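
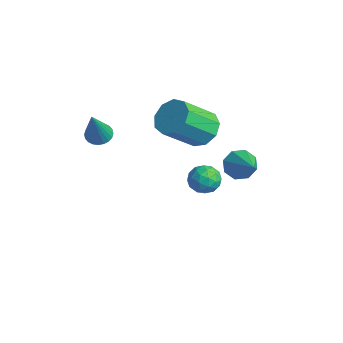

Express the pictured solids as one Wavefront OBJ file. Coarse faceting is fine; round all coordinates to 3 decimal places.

v -1.749 1.266 -0.121
v -0.765 1.404 -0.004
v -0.708 -0.189 1.379
v -1.691 -0.326 1.261
v -1.11 1.784 0.448
v -1.053 0.191 1.831
v -1.754 1.922 0.634
v -1.697 0.329 2.017
v -2.395 1.753 0.466
v -2.338 0.16 1.849
v -2.734 1.356 0.023
v -2.677 -0.236 1.406
v -2.612 0.918 -0.487
v -2.554 -0.675 0.896
v -2.085 0.642 -0.826
v -2.028 -0.951 0.556
v -1.402 0.659 -0.836
v -1.344 -0.934 0.547
v -0.88 0.959 -0.511
v -0.823 -0.633 0.872
v 0.73 1.741 -1.086
v 1.158 1.913 -1.753
v 2.37 1.439 -0.114
v 1.045 2.415 -1.407
v 0.748 2.522 -0.873
v 0.441 2.172 -0.465
v 0.303 1.569 -0.42
v 0.416 1.067 -0.766
v 0.713 0.96 -1.3
v 1.02 1.31 -1.708
v -2.434 -3.459 0.74
v -1.942 -3.071 0.666
v -1.566 -4.201 2.62
v -2.097 -2.929 0.794
v -2.303 -2.867 0.913
v -2.529 -2.896 1.006
v -2.74 -3.01 1.058
v -2.905 -3.192 1.062
v -2.998 -3.416 1.017
v -3.005 -3.645 0.929
v -2.925 -3.846 0.813
v -2.77 -3.989 0.686
v -2.564 -4.05 0.566
v -2.338 -4.022 0.474
v -2.127 -3.908 0.421
v -1.962 -3.725 0.417
v -1.869 -3.502 0.462
v -1.862 -3.273 0.55
v -2.34 1.979 -4.452
v -1.854 2.341 -3.884
v -2.266 0.819 -3.776
v -1.78 1.181 -3.208
v -2.581 1.394 -3.266
v -2.626 2.111 -3.683
v -1.494 1.049 -3.977
v -1.539 1.766 -4.394
v -1.331 1.766 -3.59
v -2.003 1.979 -3.151
v -2.117 1.181 -4.509
v -2.789 1.394 -4.07
v -2.103 2.262 -4.227
v -2.017 0.898 -3.433
v -2.487 1.024 -3.467
v -2.202 1.236 -3.133
v -2.558 2.126 -4.109
v -2.272 2.339 -3.775
v -2.699 1.783 -3.412
v -1.848 0.821 -3.885
v -1.562 1.034 -3.551
v -1.918 1.924 -4.527
v -1.633 2.136 -4.193
v -1.421 1.377 -4.248
v -1.51 2.137 -3.721
v -1.467 1.455 -3.324
v -1.298 1.378 -3.775
v -1.325 1.799 -4.021
v -1.905 2.262 -3.462
v -1.862 1.58 -3.065
v -2.332 1.705 -3.099
v -2.359 2.127 -3.345
v -1.598 1.924 -3.29
v -2.258 1.58 -4.595
v -2.215 0.898 -4.198
v -1.761 1.033 -4.315
v -1.788 1.455 -4.561
v -2.653 1.705 -4.336
v -2.61 1.023 -3.939
v -2.795 1.361 -3.639
v -2.822 1.782 -3.885
v -2.522 1.236 -4.37
f 2 1 5
f 2 5 3
f 3 5 6
f 3 6 4
f 5 1 7
f 5 7 6
f 6 7 8
f 6 8 4
f 7 1 9
f 7 9 8
f 8 9 10
f 8 10 4
f 9 1 11
f 9 11 10
f 10 11 12
f 10 12 4
f 11 1 13
f 11 13 12
f 12 13 14
f 12 14 4
f 13 1 15
f 13 15 14
f 14 15 16
f 14 16 4
f 15 1 17
f 15 17 16
f 16 17 18
f 16 18 4
f 17 1 19
f 17 19 18
f 18 19 20
f 18 20 4
f 19 1 2
f 19 2 20
f 20 2 3
f 20 3 4
f 22 21 24
f 22 24 23
f 24 21 25
f 24 25 23
f 25 21 26
f 25 26 23
f 26 21 27
f 26 27 23
f 27 21 28
f 27 28 23
f 28 21 29
f 28 29 23
f 29 21 30
f 29 30 23
f 30 21 22
f 30 22 23
f 32 31 34
f 32 34 33
f 34 31 35
f 34 35 33
f 35 31 36
f 35 36 33
f 36 31 37
f 36 37 33
f 37 31 38
f 37 38 33
f 38 31 39
f 38 39 33
f 39 31 40
f 39 40 33
f 40 31 41
f 40 41 33
f 41 31 42
f 41 42 33
f 42 31 43
f 42 43 33
f 43 31 44
f 43 44 33
f 44 31 45
f 44 45 33
f 45 31 46
f 45 46 33
f 46 31 47
f 46 47 33
f 47 31 48
f 47 48 33
f 48 31 32
f 48 32 33
f 49 86 65
f 86 60 89
f 65 89 54
f 86 89 65
f 49 65 61
f 65 54 66
f 61 66 50
f 65 66 61
f 49 61 70
f 61 50 71
f 70 71 56
f 61 71 70
f 49 70 82
f 70 56 85
f 82 85 59
f 70 85 82
f 49 82 86
f 82 59 90
f 86 90 60
f 82 90 86
f 50 66 77
f 66 54 80
f 77 80 58
f 66 80 77
f 54 89 67
f 89 60 88
f 67 88 53
f 89 88 67
f 60 90 87
f 90 59 83
f 87 83 51
f 90 83 87
f 59 85 84
f 85 56 72
f 84 72 55
f 85 72 84
f 56 71 76
f 71 50 73
f 76 73 57
f 71 73 76
f 52 78 64
f 78 58 79
f 64 79 53
f 78 79 64
f 52 64 62
f 64 53 63
f 62 63 51
f 64 63 62
f 52 62 69
f 62 51 68
f 69 68 55
f 62 68 69
f 52 69 74
f 69 55 75
f 74 75 57
f 69 75 74
f 52 74 78
f 74 57 81
f 78 81 58
f 74 81 78
f 53 79 67
f 79 58 80
f 67 80 54
f 79 80 67
f 51 63 87
f 63 53 88
f 87 88 60
f 63 88 87
f 55 68 84
f 68 51 83
f 84 83 59
f 68 83 84
f 57 75 76
f 75 55 72
f 76 72 56
f 75 72 76
f 58 81 77
f 81 57 73
f 77 73 50
f 81 73 77



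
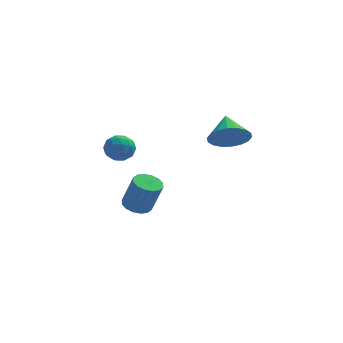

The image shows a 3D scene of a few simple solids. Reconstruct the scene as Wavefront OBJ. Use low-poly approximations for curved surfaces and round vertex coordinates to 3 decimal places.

v 1.451 0.106 3.208
v 2.385 -0.015 3.543
v 1.349 1.334 3.932
v 2.444 0.213 3.165
v 2.306 0.419 2.796
v 1.999 0.564 2.508
v 1.583 0.617 2.359
v 1.141 0.569 2.378
v 0.761 0.43 2.561
v 0.517 0.226 2.872
v 0.458 -0.002 3.25
v 0.595 -0.208 3.62
v 0.903 -0.352 3.907
v 1.319 -0.406 4.057
v 1.761 -0.358 4.038
v 2.141 -0.218 3.855
v -2.59 3.883 -3.278
v -1.901 3.721 -3.527
v -1.361 3.474 -1.87
v -2.05 3.637 -1.622
v -1.9 4.105 -3.47
v -1.36 3.858 -1.814
v -2.083 4.43 -3.362
v -1.543 4.183 -1.706
v -2.402 4.608 -3.232
v -1.862 4.361 -1.575
v -2.771 4.592 -3.114
v -2.231 4.345 -1.457
v -3.092 4.387 -3.04
v -2.552 4.14 -1.383
v -3.279 4.046 -3.03
v -2.739 3.799 -1.373
v -3.28 3.662 -3.086
v -2.74 3.415 -1.43
v -3.097 3.337 -3.194
v -2.557 3.09 -1.538
v -2.778 3.159 -3.325
v -2.238 2.912 -1.668
v -2.409 3.175 -3.443
v -1.869 2.928 -1.786
v -2.088 3.38 -3.517
v -1.548 3.133 -1.86
v -3.253 1.682 1.908
v -2.684 1.286 2.238
v -4.016 0.714 2.062
v -3.447 0.318 2.392
v -3.754 0.922 2.753
v -3.283 1.52 2.658
v -3.417 0.48 1.642
v -2.946 1.078 1.547
v -2.786 0.543 2.074
v -2.994 0.817 2.76
v -3.706 1.183 1.54
v -3.914 1.457 2.226
v -2.901 1.569 2.059
v -3.799 0.431 2.241
v -3.979 0.786 2.453
v -3.645 0.554 2.647
v -3.253 1.707 2.306
v -2.919 1.474 2.5
v -3.548 1.26 2.803
v -3.781 0.526 1.8
v -3.447 0.293 1.994
v -3.055 1.446 1.653
v -2.721 1.214 1.847
v -3.152 0.74 1.497
v -2.627 0.899 2.157
v -3.076 0.331 2.248
v -3.058 0.426 1.807
v -2.781 0.777 1.751
v -2.749 1.06 2.561
v -3.198 0.492 2.651
v -3.378 0.847 2.863
v -3.101 1.198 2.807
v -2.809 0.624 2.464
v -3.502 1.508 1.649
v -3.951 0.94 1.739
v -3.599 0.802 1.493
v -3.322 1.153 1.437
v -3.624 1.669 2.052
v -4.073 1.101 2.143
v -3.919 1.223 2.549
v -3.642 1.574 2.493
v -3.891 1.376 1.836
f 2 1 4
f 2 4 3
f 4 1 5
f 4 5 3
f 5 1 6
f 5 6 3
f 6 1 7
f 6 7 3
f 7 1 8
f 7 8 3
f 8 1 9
f 8 9 3
f 9 1 10
f 9 10 3
f 10 1 11
f 10 11 3
f 11 1 12
f 11 12 3
f 12 1 13
f 12 13 3
f 13 1 14
f 13 14 3
f 14 1 15
f 14 15 3
f 15 1 16
f 15 16 3
f 16 1 2
f 16 2 3
f 18 17 21
f 18 21 19
f 19 21 22
f 19 22 20
f 21 17 23
f 21 23 22
f 22 23 24
f 22 24 20
f 23 17 25
f 23 25 24
f 24 25 26
f 24 26 20
f 25 17 27
f 25 27 26
f 26 27 28
f 26 28 20
f 27 17 29
f 27 29 28
f 28 29 30
f 28 30 20
f 29 17 31
f 29 31 30
f 30 31 32
f 30 32 20
f 31 17 33
f 31 33 32
f 32 33 34
f 32 34 20
f 33 17 35
f 33 35 34
f 34 35 36
f 34 36 20
f 35 17 37
f 35 37 36
f 36 37 38
f 36 38 20
f 37 17 39
f 37 39 38
f 38 39 40
f 38 40 20
f 39 17 41
f 39 41 40
f 40 41 42
f 40 42 20
f 41 17 18
f 41 18 42
f 42 18 19
f 42 19 20
f 43 80 59
f 80 54 83
f 59 83 48
f 80 83 59
f 43 59 55
f 59 48 60
f 55 60 44
f 59 60 55
f 43 55 64
f 55 44 65
f 64 65 50
f 55 65 64
f 43 64 76
f 64 50 79
f 76 79 53
f 64 79 76
f 43 76 80
f 76 53 84
f 80 84 54
f 76 84 80
f 44 60 71
f 60 48 74
f 71 74 52
f 60 74 71
f 48 83 61
f 83 54 82
f 61 82 47
f 83 82 61
f 54 84 81
f 84 53 77
f 81 77 45
f 84 77 81
f 53 79 78
f 79 50 66
f 78 66 49
f 79 66 78
f 50 65 70
f 65 44 67
f 70 67 51
f 65 67 70
f 46 72 58
f 72 52 73
f 58 73 47
f 72 73 58
f 46 58 56
f 58 47 57
f 56 57 45
f 58 57 56
f 46 56 63
f 56 45 62
f 63 62 49
f 56 62 63
f 46 63 68
f 63 49 69
f 68 69 51
f 63 69 68
f 46 68 72
f 68 51 75
f 72 75 52
f 68 75 72
f 47 73 61
f 73 52 74
f 61 74 48
f 73 74 61
f 45 57 81
f 57 47 82
f 81 82 54
f 57 82 81
f 49 62 78
f 62 45 77
f 78 77 53
f 62 77 78
f 51 69 70
f 69 49 66
f 70 66 50
f 69 66 70
f 52 75 71
f 75 51 67
f 71 67 44
f 75 67 71



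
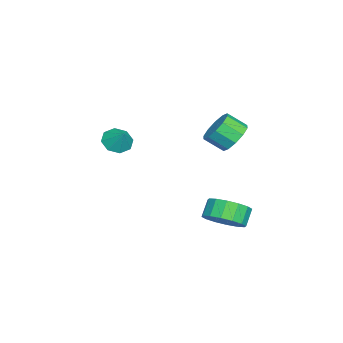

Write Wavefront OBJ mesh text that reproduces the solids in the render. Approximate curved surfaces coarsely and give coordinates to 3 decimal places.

v -1.949 -3.613 0.064
v -1.284 -3.864 -0.232
v -1.431 -3.147 0.836
v -1.441 -3.337 -0.444
v -1.895 -2.971 -0.359
v -2.381 -2.982 -0.026
v -2.615 -3.362 0.36
v -2.458 -3.888 0.572
v -2.004 -4.254 0.487
v -1.517 -4.244 0.154
v -1.491 1.493 -4.217
v -0.832 1.016 -3.552
v -1.511 1.129 -2.799
v -2.169 1.607 -3.463
v -0.708 1.544 -3.519
v -1.386 1.657 -2.766
v -0.793 2.059 -3.673
v -1.471 2.172 -2.92
v -1.065 2.422 -3.973
v -1.743 2.535 -3.219
v -1.451 2.536 -4.337
v -2.129 2.649 -3.584
v -1.848 2.371 -4.67
v -2.526 2.484 -3.916
v -2.149 1.971 -4.881
v -2.828 2.084 -4.128
v -2.274 1.443 -4.914
v -2.952 1.556 -4.161
v -2.189 0.928 -4.76
v -2.867 1.041 -4.007
v -1.917 0.565 -4.461
v -2.595 0.678 -3.707
v -1.531 0.451 -4.096
v -2.209 0.564 -3.343
v -1.134 0.616 -3.764
v -1.812 0.729 -3.01
v -1.496 1.975 1.253
v -0.657 1.856 0.98
v -0.565 0.966 1.655
v -1.404 1.085 1.927
v -0.648 2.189 1.418
v -0.556 1.299 2.093
v -0.963 2.44 1.793
v -0.871 1.55 2.467
v -1.482 2.513 1.961
v -1.389 1.624 2.636
v -2.006 2.381 1.859
v -1.913 1.492 2.533
v -2.335 2.094 1.525
v -2.243 1.204 2.2
v -2.344 1.761 1.087
v -2.252 0.871 1.762
v -2.029 1.51 0.713
v -1.937 0.62 1.387
v -1.511 1.436 0.544
v -1.418 0.547 1.219
v -0.987 1.568 0.647
v -0.894 0.679 1.321
f 2 1 4
f 2 4 3
f 4 1 5
f 4 5 3
f 5 1 6
f 5 6 3
f 6 1 7
f 6 7 3
f 7 1 8
f 7 8 3
f 8 1 9
f 8 9 3
f 9 1 10
f 9 10 3
f 10 1 2
f 10 2 3
f 12 11 15
f 12 15 13
f 13 15 16
f 13 16 14
f 15 11 17
f 15 17 16
f 16 17 18
f 16 18 14
f 17 11 19
f 17 19 18
f 18 19 20
f 18 20 14
f 19 11 21
f 19 21 20
f 20 21 22
f 20 22 14
f 21 11 23
f 21 23 22
f 22 23 24
f 22 24 14
f 23 11 25
f 23 25 24
f 24 25 26
f 24 26 14
f 25 11 27
f 25 27 26
f 26 27 28
f 26 28 14
f 27 11 29
f 27 29 28
f 28 29 30
f 28 30 14
f 29 11 31
f 29 31 30
f 30 31 32
f 30 32 14
f 31 11 33
f 31 33 32
f 32 33 34
f 32 34 14
f 33 11 35
f 33 35 34
f 34 35 36
f 34 36 14
f 35 11 12
f 35 12 36
f 36 12 13
f 36 13 14
f 38 37 41
f 38 41 39
f 39 41 42
f 39 42 40
f 41 37 43
f 41 43 42
f 42 43 44
f 42 44 40
f 43 37 45
f 43 45 44
f 44 45 46
f 44 46 40
f 45 37 47
f 45 47 46
f 46 47 48
f 46 48 40
f 47 37 49
f 47 49 48
f 48 49 50
f 48 50 40
f 49 37 51
f 49 51 50
f 50 51 52
f 50 52 40
f 51 37 53
f 51 53 52
f 52 53 54
f 52 54 40
f 53 37 55
f 53 55 54
f 54 55 56
f 54 56 40
f 55 37 57
f 55 57 56
f 56 57 58
f 56 58 40
f 57 37 38
f 57 38 58
f 58 38 39
f 58 39 40



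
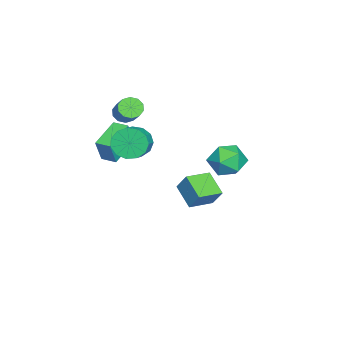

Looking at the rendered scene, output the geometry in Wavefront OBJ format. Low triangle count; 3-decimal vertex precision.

v 1.761 -2.235 2.562
v 2.155 -1.715 1.713
v 3.273 -1.686 2.249
v 2.879 -2.205 3.098
v 1.96 -1.292 2.096
v 3.078 -1.263 2.632
v 1.702 -1.168 2.627
v 2.82 -1.139 3.163
v 1.463 -1.383 3.137
v 2.581 -1.354 3.673
v 1.319 -1.868 3.464
v 2.436 -1.839 4.001
v 1.315 -2.469 3.505
v 2.432 -2.44 4.042
v 1.452 -2.996 3.247
v 2.57 -2.967 3.783
v 1.688 -3.281 2.771
v 2.806 -3.252 3.307
v 1.947 -3.234 2.229
v 3.065 -3.205 2.765
v 2.147 -2.87 1.792
v 3.265 -2.84 2.328
v 2.225 -2.303 1.6
v 3.342 -2.274 2.136
v 2.731 3.676 3.725
v 3.856 4.053 3.793
v 3.164 2.667 2.147
v 4.289 3.044 2.215
v 3.865 2.289 3.029
v 3.597 2.913 4.004
v 3.423 3.807 1.936
v 3.155 4.431 2.911
v 4.283 4.134 2.687
v 4.557 3.195 3.362
v 2.463 3.525 2.578
v 2.737 2.586 3.253
v -2.971 0.363 -3.242
v -2.608 1.016 -2.082
v -1.887 1.376 -4.151
v -1.524 2.028 -2.991
v -1.756 -0.728 -3.009
v -1.393 -0.076 -1.849
v -0.672 0.284 -3.918
v -0.309 0.937 -2.758
v -3.449 -4.227 1.752
v -2.987 -4.058 1.159
v -1.71 -3.345 2.355
v -2.171 -3.513 2.948
v -3.27 -3.683 1.237
v -1.992 -2.97 2.433
v -3.62 -3.516 1.511
v -2.343 -2.802 2.708
v -3.905 -3.62 1.878
v -2.628 -2.906 3.074
v -4.016 -3.956 2.196
v -2.739 -3.242 3.393
v -3.91 -4.395 2.345
v -2.633 -3.682 3.541
v -3.628 -4.77 2.267
v -2.35 -4.057 3.463
v -3.277 -4.938 1.992
v -2 -4.224 3.189
v -2.992 -4.834 1.626
v -1.715 -4.12 2.822
v -2.881 -4.498 1.307
v -1.604 -3.784 2.504
v -0.735 -3.808 1.208
v -0.211 -3.99 2.762
v -0.468 -2.886 1.226
v 0.056 -3.068 2.78
v 1.124 -4.332 0.52
v 1.648 -4.514 2.074
v 1.391 -3.41 0.538
v 1.915 -3.592 2.092
f 2 1 5
f 2 5 3
f 3 5 6
f 3 6 4
f 5 1 7
f 5 7 6
f 6 7 8
f 6 8 4
f 7 1 9
f 7 9 8
f 8 9 10
f 8 10 4
f 9 1 11
f 9 11 10
f 10 11 12
f 10 12 4
f 11 1 13
f 11 13 12
f 12 13 14
f 12 14 4
f 13 1 15
f 13 15 14
f 14 15 16
f 14 16 4
f 15 1 17
f 15 17 16
f 16 17 18
f 16 18 4
f 17 1 19
f 17 19 18
f 18 19 20
f 18 20 4
f 19 1 21
f 19 21 20
f 20 21 22
f 20 22 4
f 21 1 23
f 21 23 22
f 22 23 24
f 22 24 4
f 23 1 2
f 23 2 24
f 24 2 3
f 24 3 4
f 25 36 30
f 25 30 26
f 25 26 32
f 25 32 35
f 25 35 36
f 26 30 34
f 30 36 29
f 36 35 27
f 35 32 31
f 32 26 33
f 28 34 29
f 28 29 27
f 28 27 31
f 28 31 33
f 28 33 34
f 29 34 30
f 27 29 36
f 31 27 35
f 33 31 32
f 34 33 26
f 38 40 37
f 41 38 37
f 37 40 39
f 39 41 37
f 38 44 40
f 42 38 41
f 42 44 38
f 40 44 39
f 43 41 39
f 39 44 43
f 43 42 41
f 44 42 43
f 46 45 49
f 46 49 47
f 47 49 50
f 47 50 48
f 49 45 51
f 49 51 50
f 50 51 52
f 50 52 48
f 51 45 53
f 51 53 52
f 52 53 54
f 52 54 48
f 53 45 55
f 53 55 54
f 54 55 56
f 54 56 48
f 55 45 57
f 55 57 56
f 56 57 58
f 56 58 48
f 57 45 59
f 57 59 58
f 58 59 60
f 58 60 48
f 59 45 61
f 59 61 60
f 60 61 62
f 60 62 48
f 61 45 63
f 61 63 62
f 62 63 64
f 62 64 48
f 63 45 65
f 63 65 64
f 64 65 66
f 64 66 48
f 65 45 46
f 65 46 66
f 66 46 47
f 66 47 48
f 68 70 67
f 71 68 67
f 67 70 69
f 69 71 67
f 68 74 70
f 72 68 71
f 72 74 68
f 70 74 69
f 73 71 69
f 69 74 73
f 73 72 71
f 74 72 73



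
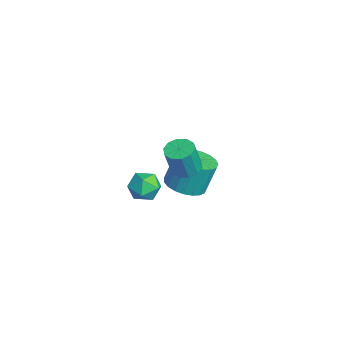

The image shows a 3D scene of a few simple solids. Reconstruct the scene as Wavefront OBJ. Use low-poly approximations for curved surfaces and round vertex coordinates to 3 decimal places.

v 0.512 0.771 -0.103
v 1.091 1.218 -0.298
v 1.289 -0.158 0.078
v 1.868 0.289 -0.117
v 1.497 0.412 0.531
v 1.016 0.986 0.419
v 1.364 0.074 -0.639
v 0.883 0.648 -0.751
v 1.617 0.787 -0.629
v 1.7 0.996 0.093
v 0.68 0.064 -0.313
v 0.763 0.273 0.409
v -2.511 2.948 -3.269
v -1.706 3.399 -3.386
v -1.785 3.923 -1.908
v -2.589 3.472 -1.791
v -1.964 3.666 -3.494
v -2.043 4.19 -2.016
v -2.317 3.809 -3.564
v -2.396 4.332 -2.086
v -2.703 3.803 -3.582
v -2.782 4.326 -2.104
v -3.056 3.649 -3.546
v -3.135 4.172 -2.068
v -3.315 3.374 -3.463
v -3.393 3.897 -1.985
v -3.434 3.025 -3.346
v -3.513 3.549 -1.868
v -3.394 2.663 -3.215
v -3.473 3.187 -1.737
v -3.201 2.351 -3.094
v -3.28 2.874 -1.616
v -2.889 2.141 -3.003
v -2.968 2.665 -1.525
v -2.511 2.072 -2.958
v -2.59 2.595 -1.48
v -2.133 2.153 -2.967
v -2.212 2.677 -1.489
v -1.821 2.373 -3.028
v -1.9 2.896 -1.55
v -1.627 2.691 -3.131
v -1.706 3.215 -1.653
v -1.587 3.055 -3.257
v -1.666 3.578 -1.779
v 2.253 1.967 1.591
v 2.789 2.279 1.575
v 3.023 1.944 2.872
v 2.487 1.633 2.889
v 2.514 2.522 1.687
v 2.748 2.187 2.985
v 2.14 2.552 1.763
v 2.373 2.217 3.06
v 1.809 2.36 1.773
v 2.042 2.025 3.07
v 1.647 2.017 1.713
v 1.881 1.682 3.011
v 1.717 1.656 1.608
v 1.951 1.321 2.905
v 1.992 1.413 1.495
v 2.226 1.078 2.793
v 2.367 1.383 1.42
v 2.6 1.048 2.717
v 2.698 1.575 1.41
v 2.931 1.24 2.707
v 2.859 1.918 1.469
v 3.093 1.583 2.767
f 1 12 6
f 1 6 2
f 1 2 8
f 1 8 11
f 1 11 12
f 2 6 10
f 6 12 5
f 12 11 3
f 11 8 7
f 8 2 9
f 4 10 5
f 4 5 3
f 4 3 7
f 4 7 9
f 4 9 10
f 5 10 6
f 3 5 12
f 7 3 11
f 9 7 8
f 10 9 2
f 14 13 17
f 14 17 15
f 15 17 18
f 15 18 16
f 17 13 19
f 17 19 18
f 18 19 20
f 18 20 16
f 19 13 21
f 19 21 20
f 20 21 22
f 20 22 16
f 21 13 23
f 21 23 22
f 22 23 24
f 22 24 16
f 23 13 25
f 23 25 24
f 24 25 26
f 24 26 16
f 25 13 27
f 25 27 26
f 26 27 28
f 26 28 16
f 27 13 29
f 27 29 28
f 28 29 30
f 28 30 16
f 29 13 31
f 29 31 30
f 30 31 32
f 30 32 16
f 31 13 33
f 31 33 32
f 32 33 34
f 32 34 16
f 33 13 35
f 33 35 34
f 34 35 36
f 34 36 16
f 35 13 37
f 35 37 36
f 36 37 38
f 36 38 16
f 37 13 39
f 37 39 38
f 38 39 40
f 38 40 16
f 39 13 41
f 39 41 40
f 40 41 42
f 40 42 16
f 41 13 43
f 41 43 42
f 42 43 44
f 42 44 16
f 43 13 14
f 43 14 44
f 44 14 15
f 44 15 16
f 46 45 49
f 46 49 47
f 47 49 50
f 47 50 48
f 49 45 51
f 49 51 50
f 50 51 52
f 50 52 48
f 51 45 53
f 51 53 52
f 52 53 54
f 52 54 48
f 53 45 55
f 53 55 54
f 54 55 56
f 54 56 48
f 55 45 57
f 55 57 56
f 56 57 58
f 56 58 48
f 57 45 59
f 57 59 58
f 58 59 60
f 58 60 48
f 59 45 61
f 59 61 60
f 60 61 62
f 60 62 48
f 61 45 63
f 61 63 62
f 62 63 64
f 62 64 48
f 63 45 65
f 63 65 64
f 64 65 66
f 64 66 48
f 65 45 46
f 65 46 66
f 66 46 47
f 66 47 48



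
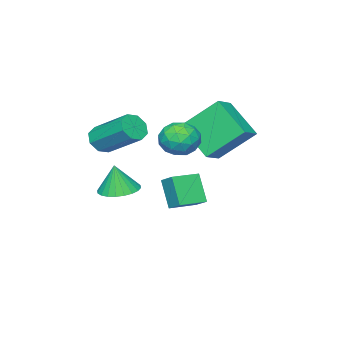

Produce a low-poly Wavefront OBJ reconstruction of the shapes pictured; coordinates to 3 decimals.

v 1.279 0.931 2.921
v 1.759 1.612 2.494
v 2.501 0.588 3.746
v 2.981 1.269 3.319
v 2.286 1.484 3.907
v 1.531 1.697 3.398
v 2.729 0.503 2.842
v 1.974 0.716 2.333
v 2.655 1.348 2.445
v 2.381 1.954 3.104
v 1.879 0.246 3.136
v 1.605 0.852 3.795
v 1.412 1.302 2.635
v 2.848 0.898 3.605
v 2.44 1.025 3.951
v 2.722 1.425 3.7
v 1.278 1.352 3.166
v 1.559 1.752 2.915
v 1.869 1.676 3.746
v 2.701 0.448 3.325
v 2.982 0.848 3.074
v 1.538 0.775 2.54
v 1.82 1.175 2.289
v 2.391 0.524 2.494
v 2.22 1.547 2.355
v 2.939 1.345 2.84
v 2.791 0.895 2.56
v 2.347 1.02 2.261
v 2.059 1.903 2.742
v 2.778 1.701 3.227
v 2.369 1.828 3.573
v 1.925 1.952 3.274
v 2.586 1.747 2.714
v 1.482 0.499 3.013
v 2.201 0.297 3.498
v 2.335 0.248 2.966
v 1.891 0.372 2.667
v 1.321 0.855 3.4
v 2.04 0.653 3.885
v 1.913 1.18 3.979
v 1.469 1.305 3.68
v 1.674 0.453 3.526
v -2.032 0.339 3.819
v -0.997 0.517 4.261
v -1.76 1.998 2.511
v -0.724 2.177 2.954
v -1.156 -0.997 2.306
v -0.12 -0.818 2.749
v -0.883 0.663 0.999
v 0.152 0.841 1.441
v -2.344 -2.277 -1.354
v -2.106 -1.457 -0.852
v -2.001 -1.529 -2.738
v -1.764 -0.71 -2.236
v -1.036 -2.71 -1.264
v -0.799 -1.891 -0.762
v -0.694 -1.963 -2.648
v -0.456 -1.143 -2.146
v 3.128 -2.297 2.505
v 3.648 -2 2.088
v 3.552 -0.245 3.218
v 3.032 -0.543 3.635
v 3.135 -1.902 1.891
v 3.039 -0.147 3.022
v 2.617 -2.035 2.054
v 2.521 -0.28 3.185
v 2.399 -2.322 2.481
v 2.303 -0.567 3.612
v 2.608 -2.595 2.922
v 2.512 -0.84 4.052
v 3.121 -2.693 3.118
v 3.025 -0.938 4.249
v 3.639 -2.56 2.955
v 3.543 -0.805 4.086
v 3.857 -2.273 2.528
v 3.761 -0.518 3.659
v 3.011 -1.451 -0.153
v 3.908 -1.616 -0.27
v 3.169 -1.569 1.233
v 3.906 -1.258 -0.239
v 3.767 -0.93 -0.195
v 3.514 -0.681 -0.145
v 3.183 -0.549 -0.096
v 2.827 -0.555 -0.056
v 2.498 -0.697 -0.031
v 2.247 -0.954 -0.024
v 2.113 -1.287 -0.037
v 2.115 -1.645 -0.067
v 2.254 -1.973 -0.111
v 2.508 -2.222 -0.161
v 2.838 -2.353 -0.21
v 3.195 -2.348 -0.25
v 3.524 -2.205 -0.275
v 3.774 -1.948 -0.282
f 1 38 17
f 38 12 41
f 17 41 6
f 38 41 17
f 1 17 13
f 17 6 18
f 13 18 2
f 17 18 13
f 1 13 22
f 13 2 23
f 22 23 8
f 13 23 22
f 1 22 34
f 22 8 37
f 34 37 11
f 22 37 34
f 1 34 38
f 34 11 42
f 38 42 12
f 34 42 38
f 2 18 29
f 18 6 32
f 29 32 10
f 18 32 29
f 6 41 19
f 41 12 40
f 19 40 5
f 41 40 19
f 12 42 39
f 42 11 35
f 39 35 3
f 42 35 39
f 11 37 36
f 37 8 24
f 36 24 7
f 37 24 36
f 8 23 28
f 23 2 25
f 28 25 9
f 23 25 28
f 4 30 16
f 30 10 31
f 16 31 5
f 30 31 16
f 4 16 14
f 16 5 15
f 14 15 3
f 16 15 14
f 4 14 21
f 14 3 20
f 21 20 7
f 14 20 21
f 4 21 26
f 21 7 27
f 26 27 9
f 21 27 26
f 4 26 30
f 26 9 33
f 30 33 10
f 26 33 30
f 5 31 19
f 31 10 32
f 19 32 6
f 31 32 19
f 3 15 39
f 15 5 40
f 39 40 12
f 15 40 39
f 7 20 36
f 20 3 35
f 36 35 11
f 20 35 36
f 9 27 28
f 27 7 24
f 28 24 8
f 27 24 28
f 10 33 29
f 33 9 25
f 29 25 2
f 33 25 29
f 44 46 43
f 47 44 43
f 43 46 45
f 45 47 43
f 44 50 46
f 48 44 47
f 48 50 44
f 46 50 45
f 49 47 45
f 45 50 49
f 49 48 47
f 50 48 49
f 52 54 51
f 55 52 51
f 51 54 53
f 53 55 51
f 52 58 54
f 56 52 55
f 56 58 52
f 54 58 53
f 57 55 53
f 53 58 57
f 57 56 55
f 58 56 57
f 60 59 63
f 60 63 61
f 61 63 64
f 61 64 62
f 63 59 65
f 63 65 64
f 64 65 66
f 64 66 62
f 65 59 67
f 65 67 66
f 66 67 68
f 66 68 62
f 67 59 69
f 67 69 68
f 68 69 70
f 68 70 62
f 69 59 71
f 69 71 70
f 70 71 72
f 70 72 62
f 71 59 73
f 71 73 72
f 72 73 74
f 72 74 62
f 73 59 75
f 73 75 74
f 74 75 76
f 74 76 62
f 75 59 60
f 75 60 76
f 76 60 61
f 76 61 62
f 78 77 80
f 78 80 79
f 80 77 81
f 80 81 79
f 81 77 82
f 81 82 79
f 82 77 83
f 82 83 79
f 83 77 84
f 83 84 79
f 84 77 85
f 84 85 79
f 85 77 86
f 85 86 79
f 86 77 87
f 86 87 79
f 87 77 88
f 87 88 79
f 88 77 89
f 88 89 79
f 89 77 90
f 89 90 79
f 90 77 91
f 90 91 79
f 91 77 92
f 91 92 79
f 92 77 93
f 92 93 79
f 93 77 94
f 93 94 79
f 94 77 78
f 94 78 79



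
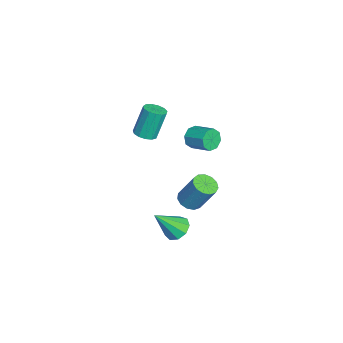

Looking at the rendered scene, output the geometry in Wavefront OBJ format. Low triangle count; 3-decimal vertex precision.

v 1.971 2.699 3.221
v 2.385 2.622 2.649
v 3.143 3.605 3.067
v 2.729 3.681 3.639
v 1.977 2.972 2.566
v 2.736 3.955 2.984
v 1.566 3.162 2.866
v 2.325 4.145 3.284
v 1.392 3.08 3.374
v 2.151 4.063 3.792
v 1.557 2.775 3.793
v 2.315 3.758 4.211
v 1.964 2.425 3.876
v 2.723 3.408 4.294
v 2.375 2.235 3.576
v 3.134 3.218 3.994
v 2.549 2.317 3.068
v 3.308 3.3 3.486
v 2.342 1.857 -4.206
v 2.935 1.503 -4.684
v 2.898 0.663 -2.634
v 3.149 1.961 -4.412
v 2.986 2.371 -4.044
v 2.521 2.539 -3.751
v 1.973 2.389 -3.671
v 1.597 1.989 -3.841
v 1.569 1.527 -4.182
v 1.903 1.22 -4.534
v 2.443 1.21 -4.732
v -0.535 -0.033 1.341
v 0.045 -0.336 1.562
v -0.346 0.21 3.339
v -0.925 0.513 3.119
v 0.14 0.03 1.47
v -0.25 0.575 3.248
v 0.021 0.375 1.338
v -0.369 0.921 3.116
v -0.274 0.592 1.207
v -0.664 1.137 2.984
v -0.652 0.609 1.118
v -1.042 1.155 2.896
v -0.993 0.423 1.1
v -1.383 0.969 2.878
v -1.188 0.092 1.159
v -1.579 0.638 2.937
v -1.176 -0.278 1.276
v -1.567 0.268 3.053
v -0.961 -0.571 1.413
v -1.351 -0.025 3.191
v -0.61 -0.693 1.528
v -1 -0.147 3.305
v -0.235 -0.605 1.583
v -0.625 -0.06 3.36
v 1.161 2.489 -2.731
v 1.901 2.365 -2.849
v 2.32 3.226 -1.127
v 1.579 3.351 -1.009
v 1.814 2.749 -3.019
v 2.233 3.61 -1.298
v 1.52 3.049 -3.098
v 1.939 3.91 -1.377
v 1.111 3.172 -3.06
v 1.53 4.034 -1.339
v 0.719 3.079 -2.918
v 1.137 3.94 -1.196
v 0.466 2.798 -2.716
v 0.885 3.659 -0.994
v 0.434 2.419 -2.519
v 0.853 3.28 -0.797
v 0.633 2.063 -2.389
v 1.052 2.924 -0.667
v 0.999 1.842 -2.368
v 1.418 2.703 -0.646
v 1.417 1.826 -2.461
v 1.835 2.688 -0.74
v 1.753 2.022 -2.641
v 2.172 2.883 -0.919
f 2 1 5
f 2 5 3
f 3 5 6
f 3 6 4
f 5 1 7
f 5 7 6
f 6 7 8
f 6 8 4
f 7 1 9
f 7 9 8
f 8 9 10
f 8 10 4
f 9 1 11
f 9 11 10
f 10 11 12
f 10 12 4
f 11 1 13
f 11 13 12
f 12 13 14
f 12 14 4
f 13 1 15
f 13 15 14
f 14 15 16
f 14 16 4
f 15 1 17
f 15 17 16
f 16 17 18
f 16 18 4
f 17 1 2
f 17 2 18
f 18 2 3
f 18 3 4
f 20 19 22
f 20 22 21
f 22 19 23
f 22 23 21
f 23 19 24
f 23 24 21
f 24 19 25
f 24 25 21
f 25 19 26
f 25 26 21
f 26 19 27
f 26 27 21
f 27 19 28
f 27 28 21
f 28 19 29
f 28 29 21
f 29 19 20
f 29 20 21
f 31 30 34
f 31 34 32
f 32 34 35
f 32 35 33
f 34 30 36
f 34 36 35
f 35 36 37
f 35 37 33
f 36 30 38
f 36 38 37
f 37 38 39
f 37 39 33
f 38 30 40
f 38 40 39
f 39 40 41
f 39 41 33
f 40 30 42
f 40 42 41
f 41 42 43
f 41 43 33
f 42 30 44
f 42 44 43
f 43 44 45
f 43 45 33
f 44 30 46
f 44 46 45
f 45 46 47
f 45 47 33
f 46 30 48
f 46 48 47
f 47 48 49
f 47 49 33
f 48 30 50
f 48 50 49
f 49 50 51
f 49 51 33
f 50 30 52
f 50 52 51
f 51 52 53
f 51 53 33
f 52 30 31
f 52 31 53
f 53 31 32
f 53 32 33
f 55 54 58
f 55 58 56
f 56 58 59
f 56 59 57
f 58 54 60
f 58 60 59
f 59 60 61
f 59 61 57
f 60 54 62
f 60 62 61
f 61 62 63
f 61 63 57
f 62 54 64
f 62 64 63
f 63 64 65
f 63 65 57
f 64 54 66
f 64 66 65
f 65 66 67
f 65 67 57
f 66 54 68
f 66 68 67
f 67 68 69
f 67 69 57
f 68 54 70
f 68 70 69
f 69 70 71
f 69 71 57
f 70 54 72
f 70 72 71
f 71 72 73
f 71 73 57
f 72 54 74
f 72 74 73
f 73 74 75
f 73 75 57
f 74 54 76
f 74 76 75
f 75 76 77
f 75 77 57
f 76 54 55
f 76 55 77
f 77 55 56
f 77 56 57



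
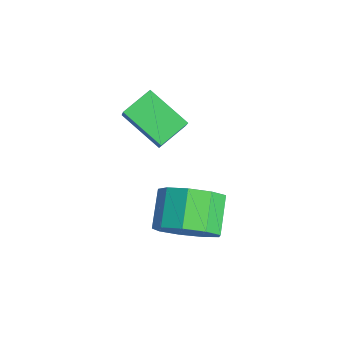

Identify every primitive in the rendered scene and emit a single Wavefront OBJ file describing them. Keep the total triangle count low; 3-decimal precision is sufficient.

v -2.246 1.625 1.399
v -2.529 2.377 1.757
v -1.336 2.262 0.782
v -1.619 3.014 1.141
v -1.701 1.506 2.079
v -1.984 2.258 2.438
v -0.791 2.143 1.463
v -1.074 2.895 1.821
v 0.834 2.241 -0.332
v 1.225 2.002 0.336
v 0.436 2.4 0.94
v 0.046 2.639 0.272
v 1.38 2.516 0.2
v 0.591 2.914 0.803
v 1.28 2.901 -0.186
v 0.491 3.3 0.418
v 0.971 2.978 -0.639
v 0.183 3.376 -0.036
v 0.598 2.709 -0.949
v -0.19 3.108 -0.346
v 0.336 2.222 -0.97
v -0.453 2.62 -0.367
v 0.307 1.743 -0.692
v -0.482 2.141 -0.089
v 0.524 1.497 -0.246
v -0.264 1.896 0.358
v 0.887 1.6 0.16
v 0.098 1.998 0.764
f 2 4 1
f 5 2 1
f 1 4 3
f 3 5 1
f 2 8 4
f 6 2 5
f 6 8 2
f 4 8 3
f 7 5 3
f 3 8 7
f 7 6 5
f 8 6 7
f 10 9 13
f 10 13 11
f 11 13 14
f 11 14 12
f 13 9 15
f 13 15 14
f 14 15 16
f 14 16 12
f 15 9 17
f 15 17 16
f 16 17 18
f 16 18 12
f 17 9 19
f 17 19 18
f 18 19 20
f 18 20 12
f 19 9 21
f 19 21 20
f 20 21 22
f 20 22 12
f 21 9 23
f 21 23 22
f 22 23 24
f 22 24 12
f 23 9 25
f 23 25 24
f 24 25 26
f 24 26 12
f 25 9 27
f 25 27 26
f 26 27 28
f 26 28 12
f 27 9 10
f 27 10 28
f 28 10 11
f 28 11 12



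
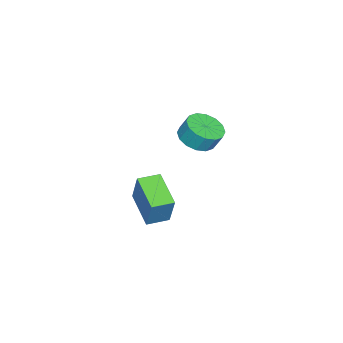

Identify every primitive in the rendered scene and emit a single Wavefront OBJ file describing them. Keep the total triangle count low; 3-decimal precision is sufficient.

v -2.217 -0.07 2.816
v -1.56 0.665 2.427
v -1.547 1.166 3.395
v -2.203 0.43 3.784
v -2.064 0.861 2.333
v -2.051 1.361 3.301
v -2.609 0.807 2.368
v -2.596 1.307 3.336
v -3.049 0.518 2.524
v -3.035 1.018 3.492
v -3.266 0.071 2.757
v -3.252 0.572 3.726
v -3.201 -0.413 3.007
v -3.188 0.087 3.975
v -2.873 -0.806 3.205
v -2.86 -0.305 4.173
v -2.369 -1.001 3.299
v -2.356 -0.501 4.267
v -1.824 -0.947 3.264
v -1.811 -0.447 4.232
v -1.385 -0.658 3.108
v -1.371 -0.158 4.076
v -1.168 -0.212 2.874
v -1.154 0.289 3.843
v -1.232 0.273 2.625
v -1.219 0.773 3.593
v -4.165 -3.058 -3.345
v -3.553 -2.524 -1.43
v -2.693 -1.693 -4.196
v -2.081 -1.16 -2.281
v -3.299 -4 -3.359
v -2.687 -3.467 -1.444
v -1.827 -2.636 -4.21
v -1.215 -2.102 -2.295
f 2 1 5
f 2 5 3
f 3 5 6
f 3 6 4
f 5 1 7
f 5 7 6
f 6 7 8
f 6 8 4
f 7 1 9
f 7 9 8
f 8 9 10
f 8 10 4
f 9 1 11
f 9 11 10
f 10 11 12
f 10 12 4
f 11 1 13
f 11 13 12
f 12 13 14
f 12 14 4
f 13 1 15
f 13 15 14
f 14 15 16
f 14 16 4
f 15 1 17
f 15 17 16
f 16 17 18
f 16 18 4
f 17 1 19
f 17 19 18
f 18 19 20
f 18 20 4
f 19 1 21
f 19 21 20
f 20 21 22
f 20 22 4
f 21 1 23
f 21 23 22
f 22 23 24
f 22 24 4
f 23 1 25
f 23 25 24
f 24 25 26
f 24 26 4
f 25 1 2
f 25 2 26
f 26 2 3
f 26 3 4
f 28 30 27
f 31 28 27
f 27 30 29
f 29 31 27
f 28 34 30
f 32 28 31
f 32 34 28
f 30 34 29
f 33 31 29
f 29 34 33
f 33 32 31
f 34 32 33



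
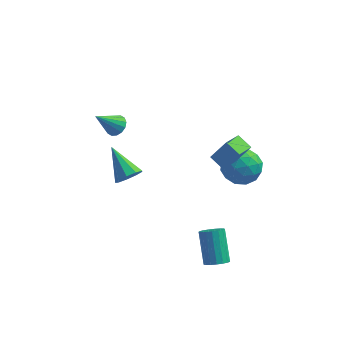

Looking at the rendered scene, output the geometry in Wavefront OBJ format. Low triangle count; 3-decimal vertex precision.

v -3.125 -0.404 2.032
v -2.699 -0.921 2.039
v -4.035 -1.136 3.348
v -2.564 -0.691 2.26
v -2.579 -0.384 2.42
v -2.741 -0.082 2.477
v -3.005 0.134 2.414
v -3.302 0.205 2.249
v -3.551 0.113 2.025
v -3.686 -0.117 1.804
v -3.67 -0.424 1.643
v -3.509 -0.726 1.587
v -3.244 -0.941 1.65
v -2.948 -1.013 1.815
v 2.43 0.492 -1.516
v 1.644 0.953 -1.08
v 2.876 1.626 -1.911
v 2.089 2.086 -1.475
v 3.251 0.634 -0.185
v 2.464 1.094 0.251
v 3.696 1.767 -0.58
v 2.91 2.228 -0.144
v 3.054 -4.302 -4.704
v 3.443 -4.656 -4.258
v 2.915 -3.413 -2.81
v 2.526 -3.058 -3.256
v 3.649 -4.427 -4.379
v 3.121 -3.184 -2.931
v 3.719 -4.17 -4.574
v 3.191 -2.927 -3.126
v 3.636 -3.943 -4.799
v 3.108 -2.7 -3.351
v 3.42 -3.798 -5.002
v 2.892 -2.555 -3.555
v 3.12 -3.769 -5.137
v 2.592 -2.526 -3.689
v 2.805 -3.861 -5.173
v 2.277 -2.618 -3.725
v 2.547 -4.054 -5.101
v 2.019 -2.811 -3.653
v 2.405 -4.304 -4.938
v 1.877 -3.061 -3.49
v 2.412 -4.553 -4.722
v 1.884 -3.31 -3.274
v 2.566 -4.745 -4.501
v 2.038 -3.502 -3.053
v 2.832 -4.835 -4.327
v 2.304 -3.592 -2.879
v 3.148 -4.803 -4.239
v 2.62 -3.56 -2.791
v 3.695 3.345 -4.39
v 4.182 2.597 -3.528
v 1.878 3.103 -3.572
v 2.365 2.355 -2.71
v 2.631 3.567 -2.702
v 3.754 3.717 -3.208
v 2.306 1.983 -3.892
v 3.429 2.133 -4.398
v 3.324 1.756 -3.22
v 3.525 2.735 -2.485
v 2.535 2.965 -4.615
v 2.736 3.944 -3.88
v 4.098 2.992 -4.031
v 1.962 2.708 -3.069
v 2.118 3.42 -3.065
v 2.404 2.981 -2.558
v 3.846 3.65 -3.842
v 4.133 3.211 -3.336
v 3.221 3.781 -2.85
v 1.927 2.489 -3.764
v 2.214 2.05 -3.258
v 3.656 2.719 -4.542
v 3.942 2.28 -4.035
v 2.839 1.919 -4.25
v 3.88 2.058 -3.343
v 2.812 1.916 -2.863
v 2.777 1.697 -3.558
v 3.438 1.785 -3.855
v 3.998 2.634 -2.911
v 2.93 2.491 -2.43
v 3.086 3.204 -2.426
v 3.746 3.292 -2.723
v 3.494 2.139 -2.73
v 3.13 3.209 -4.67
v 2.062 3.066 -4.189
v 2.314 2.408 -4.377
v 2.974 2.496 -4.674
v 3.248 3.784 -4.237
v 2.18 3.642 -3.757
v 2.622 3.915 -3.245
v 3.283 4.003 -3.542
v 2.566 3.561 -4.37
v -2.172 -1.658 -1.014
v -1.532 -1.41 -0.585
v -3.408 -0.422 0.114
v -1.604 -1.081 -1.024
v -1.942 -1.021 -1.459
v -2.388 -1.26 -1.686
v -2.733 -1.684 -1.599
v -2.816 -2.097 -1.238
v -2.597 -2.304 -0.772
v -2.18 -2.208 -0.42
v -1.759 -1.855 -0.346
f 2 1 4
f 2 4 3
f 4 1 5
f 4 5 3
f 5 1 6
f 5 6 3
f 6 1 7
f 6 7 3
f 7 1 8
f 7 8 3
f 8 1 9
f 8 9 3
f 9 1 10
f 9 10 3
f 10 1 11
f 10 11 3
f 11 1 12
f 11 12 3
f 12 1 13
f 12 13 3
f 13 1 14
f 13 14 3
f 14 1 2
f 14 2 3
f 16 18 15
f 19 16 15
f 15 18 17
f 17 19 15
f 16 22 18
f 20 16 19
f 20 22 16
f 18 22 17
f 21 19 17
f 17 22 21
f 21 20 19
f 22 20 21
f 24 23 27
f 24 27 25
f 25 27 28
f 25 28 26
f 27 23 29
f 27 29 28
f 28 29 30
f 28 30 26
f 29 23 31
f 29 31 30
f 30 31 32
f 30 32 26
f 31 23 33
f 31 33 32
f 32 33 34
f 32 34 26
f 33 23 35
f 33 35 34
f 34 35 36
f 34 36 26
f 35 23 37
f 35 37 36
f 36 37 38
f 36 38 26
f 37 23 39
f 37 39 38
f 38 39 40
f 38 40 26
f 39 23 41
f 39 41 40
f 40 41 42
f 40 42 26
f 41 23 43
f 41 43 42
f 42 43 44
f 42 44 26
f 43 23 45
f 43 45 44
f 44 45 46
f 44 46 26
f 45 23 47
f 45 47 46
f 46 47 48
f 46 48 26
f 47 23 49
f 47 49 48
f 48 49 50
f 48 50 26
f 49 23 24
f 49 24 50
f 50 24 25
f 50 25 26
f 51 88 67
f 88 62 91
f 67 91 56
f 88 91 67
f 51 67 63
f 67 56 68
f 63 68 52
f 67 68 63
f 51 63 72
f 63 52 73
f 72 73 58
f 63 73 72
f 51 72 84
f 72 58 87
f 84 87 61
f 72 87 84
f 51 84 88
f 84 61 92
f 88 92 62
f 84 92 88
f 52 68 79
f 68 56 82
f 79 82 60
f 68 82 79
f 56 91 69
f 91 62 90
f 69 90 55
f 91 90 69
f 62 92 89
f 92 61 85
f 89 85 53
f 92 85 89
f 61 87 86
f 87 58 74
f 86 74 57
f 87 74 86
f 58 73 78
f 73 52 75
f 78 75 59
f 73 75 78
f 54 80 66
f 80 60 81
f 66 81 55
f 80 81 66
f 54 66 64
f 66 55 65
f 64 65 53
f 66 65 64
f 54 64 71
f 64 53 70
f 71 70 57
f 64 70 71
f 54 71 76
f 71 57 77
f 76 77 59
f 71 77 76
f 54 76 80
f 76 59 83
f 80 83 60
f 76 83 80
f 55 81 69
f 81 60 82
f 69 82 56
f 81 82 69
f 53 65 89
f 65 55 90
f 89 90 62
f 65 90 89
f 57 70 86
f 70 53 85
f 86 85 61
f 70 85 86
f 59 77 78
f 77 57 74
f 78 74 58
f 77 74 78
f 60 83 79
f 83 59 75
f 79 75 52
f 83 75 79
f 94 93 96
f 94 96 95
f 96 93 97
f 96 97 95
f 97 93 98
f 97 98 95
f 98 93 99
f 98 99 95
f 99 93 100
f 99 100 95
f 100 93 101
f 100 101 95
f 101 93 102
f 101 102 95
f 102 93 103
f 102 103 95
f 103 93 94
f 103 94 95



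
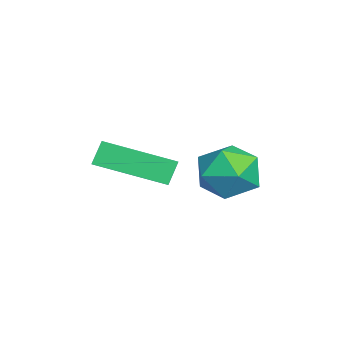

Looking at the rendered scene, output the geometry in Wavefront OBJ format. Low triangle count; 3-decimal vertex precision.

v -0.338 -0.778 2.681
v -0.51 -2.836 3.348
v 1.233 -0.648 3.486
v 1.061 -2.706 4.153
v 0.039 -1.034 1.987
v -0.133 -3.092 2.654
v 1.61 -0.904 2.792
v 1.438 -2.962 3.459
v -1.988 1.449 1.652
v -0.939 1.564 1.41
v -1.681 -0.184 2.21
v -0.632 -0.069 1.968
v -1.063 0.49 2.79
v -1.252 1.499 2.445
v -1.368 -0.119 1.175
v -1.557 0.89 0.83
v -0.555 0.595 1.116
v -0.367 0.971 2.113
v -2.253 0.409 1.507
v -2.065 0.785 2.504
f 2 4 1
f 5 2 1
f 1 4 3
f 3 5 1
f 2 8 4
f 6 2 5
f 6 8 2
f 4 8 3
f 7 5 3
f 3 8 7
f 7 6 5
f 8 6 7
f 9 20 14
f 9 14 10
f 9 10 16
f 9 16 19
f 9 19 20
f 10 14 18
f 14 20 13
f 20 19 11
f 19 16 15
f 16 10 17
f 12 18 13
f 12 13 11
f 12 11 15
f 12 15 17
f 12 17 18
f 13 18 14
f 11 13 20
f 15 11 19
f 17 15 16
f 18 17 10



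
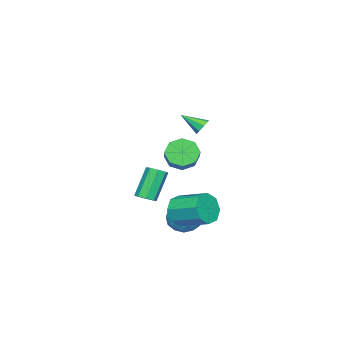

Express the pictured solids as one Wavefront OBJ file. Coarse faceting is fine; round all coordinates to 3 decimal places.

v -1.893 -2.305 -4.465
v -1.359 -2.454 -4.126
v -2.473 -2.324 -2.315
v -3.007 -2.175 -2.655
v -1.411 -1.964 -4.193
v -2.525 -1.834 -2.383
v -1.746 -1.673 -4.42
v -2.86 -1.544 -2.609
v -2.167 -1.753 -4.673
v -3.28 -1.623 -2.862
v -2.427 -2.156 -4.805
v -3.541 -2.026 -2.994
v -2.375 -2.646 -4.737
v -3.489 -2.516 -2.927
v -2.04 -2.936 -4.511
v -3.154 -2.807 -2.7
v -1.62 -2.857 -4.258
v -2.733 -2.727 -2.447
v 3.735 2.962 -1.942
v 4.186 3.237 -2.803
v 4.317 4.974 -2.178
v 3.865 4.698 -1.318
v 3.417 3.307 -2.836
v 3.548 5.044 -2.212
v 2.834 3.175 -2.346
v 2.965 4.911 -1.722
v 2.779 2.918 -1.619
v 2.909 4.654 -0.995
v 3.283 2.686 -1.082
v 3.414 4.423 -0.457
v 4.052 2.616 -1.048
v 4.183 4.353 -0.424
v 4.635 2.749 -1.538
v 4.766 4.485 -0.914
v 4.691 3.006 -2.265
v 4.821 4.742 -1.641
v 1.663 3.19 3.357
v 2.045 3.033 2.978
v 1.937 2.05 4.103
v 2.212 3.277 3.288
v 2.058 3.469 3.639
v 1.673 3.498 3.824
v 1.282 3.347 3.735
v 1.114 3.103 3.425
v 1.268 2.911 3.075
v 1.654 2.882 2.889
v -0.02 1.038 0.19
v 0.401 1.293 -0.622
v 1.802 2.098 0.358
v 1.38 1.842 1.17
v -0.061 1.799 -0.378
v 1.34 2.604 0.603
v -0.499 1.858 0.199
v 0.902 2.663 1.18
v -0.657 1.437 0.771
v 0.744 2.242 1.752
v -0.442 0.782 1.002
v 0.959 1.587 1.982
v 0.02 0.276 0.757
v 1.421 1.081 1.738
v 0.458 0.217 0.18
v 1.859 1.022 1.161
v 0.616 0.638 -0.392
v 2.017 1.443 0.589
v 2.247 3.518 -2.952
v 2.831 3.062 -2.236
v 2.209 2.098 -3.824
v 2.793 1.642 -3.108
v 1.822 1.907 -2.888
v 1.846 2.784 -2.349
v 3.194 2.376 -3.711
v 3.218 3.253 -3.172
v 3.417 2.356 -2.705
v 2.569 2.067 -2.197
v 2.471 3.093 -3.863
v 1.623 2.804 -3.355
v 2.542 3.415 -2.517
v 2.498 1.745 -3.543
v 1.927 1.901 -3.414
v 2.27 1.633 -2.993
v 1.963 3.251 -2.584
v 2.307 2.984 -2.163
v 1.713 2.305 -2.547
v 2.733 2.176 -3.897
v 3.077 1.909 -3.476
v 2.77 3.527 -3.067
v 3.113 3.259 -2.646
v 3.327 2.855 -3.513
v 3.23 2.732 -2.372
v 3.208 1.897 -2.885
v 3.444 2.328 -3.239
v 3.458 2.844 -2.922
v 2.732 2.562 -2.073
v 2.709 1.727 -2.586
v 2.138 1.883 -2.457
v 2.152 2.398 -2.14
v 3.076 2.147 -2.349
v 2.331 3.433 -3.474
v 2.308 2.598 -3.987
v 2.888 2.762 -3.92
v 2.902 3.277 -3.603
v 1.832 3.263 -3.175
v 1.81 2.428 -3.688
v 1.582 2.316 -3.138
v 1.596 2.832 -2.821
v 1.964 3.013 -3.711
f 2 1 5
f 2 5 3
f 3 5 6
f 3 6 4
f 5 1 7
f 5 7 6
f 6 7 8
f 6 8 4
f 7 1 9
f 7 9 8
f 8 9 10
f 8 10 4
f 9 1 11
f 9 11 10
f 10 11 12
f 10 12 4
f 11 1 13
f 11 13 12
f 12 13 14
f 12 14 4
f 13 1 15
f 13 15 14
f 14 15 16
f 14 16 4
f 15 1 17
f 15 17 16
f 16 17 18
f 16 18 4
f 17 1 2
f 17 2 18
f 18 2 3
f 18 3 4
f 20 19 23
f 20 23 21
f 21 23 24
f 21 24 22
f 23 19 25
f 23 25 24
f 24 25 26
f 24 26 22
f 25 19 27
f 25 27 26
f 26 27 28
f 26 28 22
f 27 19 29
f 27 29 28
f 28 29 30
f 28 30 22
f 29 19 31
f 29 31 30
f 30 31 32
f 30 32 22
f 31 19 33
f 31 33 32
f 32 33 34
f 32 34 22
f 33 19 35
f 33 35 34
f 34 35 36
f 34 36 22
f 35 19 20
f 35 20 36
f 36 20 21
f 36 21 22
f 38 37 40
f 38 40 39
f 40 37 41
f 40 41 39
f 41 37 42
f 41 42 39
f 42 37 43
f 42 43 39
f 43 37 44
f 43 44 39
f 44 37 45
f 44 45 39
f 45 37 46
f 45 46 39
f 46 37 38
f 46 38 39
f 48 47 51
f 48 51 49
f 49 51 52
f 49 52 50
f 51 47 53
f 51 53 52
f 52 53 54
f 52 54 50
f 53 47 55
f 53 55 54
f 54 55 56
f 54 56 50
f 55 47 57
f 55 57 56
f 56 57 58
f 56 58 50
f 57 47 59
f 57 59 58
f 58 59 60
f 58 60 50
f 59 47 61
f 59 61 60
f 60 61 62
f 60 62 50
f 61 47 63
f 61 63 62
f 62 63 64
f 62 64 50
f 63 47 48
f 63 48 64
f 64 48 49
f 64 49 50
f 65 102 81
f 102 76 105
f 81 105 70
f 102 105 81
f 65 81 77
f 81 70 82
f 77 82 66
f 81 82 77
f 65 77 86
f 77 66 87
f 86 87 72
f 77 87 86
f 65 86 98
f 86 72 101
f 98 101 75
f 86 101 98
f 65 98 102
f 98 75 106
f 102 106 76
f 98 106 102
f 66 82 93
f 82 70 96
f 93 96 74
f 82 96 93
f 70 105 83
f 105 76 104
f 83 104 69
f 105 104 83
f 76 106 103
f 106 75 99
f 103 99 67
f 106 99 103
f 75 101 100
f 101 72 88
f 100 88 71
f 101 88 100
f 72 87 92
f 87 66 89
f 92 89 73
f 87 89 92
f 68 94 80
f 94 74 95
f 80 95 69
f 94 95 80
f 68 80 78
f 80 69 79
f 78 79 67
f 80 79 78
f 68 78 85
f 78 67 84
f 85 84 71
f 78 84 85
f 68 85 90
f 85 71 91
f 90 91 73
f 85 91 90
f 68 90 94
f 90 73 97
f 94 97 74
f 90 97 94
f 69 95 83
f 95 74 96
f 83 96 70
f 95 96 83
f 67 79 103
f 79 69 104
f 103 104 76
f 79 104 103
f 71 84 100
f 84 67 99
f 100 99 75
f 84 99 100
f 73 91 92
f 91 71 88
f 92 88 72
f 91 88 92
f 74 97 93
f 97 73 89
f 93 89 66
f 97 89 93



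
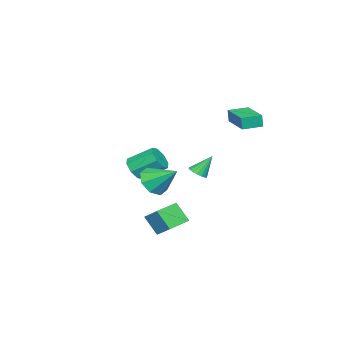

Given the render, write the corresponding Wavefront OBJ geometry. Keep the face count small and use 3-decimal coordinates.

v 3.798 0.166 -1.048
v 4.79 -0.028 -0.855
v 3.882 1.634 -0.012
v 4.69 0.426 -1.491
v 4.067 0.728 -1.868
v 3.286 0.701 -1.765
v 2.805 0.36 -1.242
v 2.905 -0.095 -0.606
v 3.528 -0.397 -0.229
v 4.309 -0.37 -0.332
v 1.047 1.406 -1.113
v 1.6 1.401 -0.88
v 0.553 2.034 0.073
v 1.591 1.636 -1.008
v 1.475 1.824 -1.156
v 1.274 1.931 -1.296
v 1.028 1.933 -1.4
v 0.786 1.831 -1.447
v 0.595 1.644 -1.428
v 0.494 1.411 -1.346
v 0.503 1.177 -1.218
v 0.619 0.988 -1.07
v 0.82 0.882 -0.93
v 1.066 0.879 -0.826
v 1.309 0.982 -0.779
v 1.499 1.168 -0.798
v -1.102 -3.75 -2.487
v -0.484 -3.929 -1.917
v -0.959 -2.529 -0.962
v -1.578 -2.35 -1.533
v -0.276 -3.531 -2.398
v -0.751 -2.131 -1.443
v -0.552 -3.261 -2.931
v -1.027 -1.861 -1.976
v -1.15 -3.277 -3.204
v -1.625 -1.877 -2.249
v -1.721 -3.571 -3.058
v -2.196 -2.171 -2.103
v -1.929 -3.969 -2.577
v -2.404 -2.569 -1.622
v -1.653 -4.239 -2.044
v -2.128 -2.839 -1.089
v -1.055 -4.223 -1.771
v -1.53 -2.823 -0.816
v 2.56 0.885 -4.73
v 2.455 0.045 -3.603
v 2.958 1.876 -3.954
v 2.853 1.036 -2.827
v 3.967 0.464 -4.913
v 3.862 -0.376 -3.786
v 4.365 1.455 -4.137
v 4.26 0.615 -3.01
v -3.615 0.965 1.26
v -3.597 0.897 2.097
v -4.508 1.82 1.349
v -4.49 1.752 2.186
v -2.09 2.548 1.354
v -2.072 2.48 2.191
v -2.983 3.403 1.443
v -2.965 3.335 2.28
f 2 1 4
f 2 4 3
f 4 1 5
f 4 5 3
f 5 1 6
f 5 6 3
f 6 1 7
f 6 7 3
f 7 1 8
f 7 8 3
f 8 1 9
f 8 9 3
f 9 1 10
f 9 10 3
f 10 1 2
f 10 2 3
f 12 11 14
f 12 14 13
f 14 11 15
f 14 15 13
f 15 11 16
f 15 16 13
f 16 11 17
f 16 17 13
f 17 11 18
f 17 18 13
f 18 11 19
f 18 19 13
f 19 11 20
f 19 20 13
f 20 11 21
f 20 21 13
f 21 11 22
f 21 22 13
f 22 11 23
f 22 23 13
f 23 11 24
f 23 24 13
f 24 11 25
f 24 25 13
f 25 11 26
f 25 26 13
f 26 11 12
f 26 12 13
f 28 27 31
f 28 31 29
f 29 31 32
f 29 32 30
f 31 27 33
f 31 33 32
f 32 33 34
f 32 34 30
f 33 27 35
f 33 35 34
f 34 35 36
f 34 36 30
f 35 27 37
f 35 37 36
f 36 37 38
f 36 38 30
f 37 27 39
f 37 39 38
f 38 39 40
f 38 40 30
f 39 27 41
f 39 41 40
f 40 41 42
f 40 42 30
f 41 27 43
f 41 43 42
f 42 43 44
f 42 44 30
f 43 27 28
f 43 28 44
f 44 28 29
f 44 29 30
f 46 48 45
f 49 46 45
f 45 48 47
f 47 49 45
f 46 52 48
f 50 46 49
f 50 52 46
f 48 52 47
f 51 49 47
f 47 52 51
f 51 50 49
f 52 50 51
f 54 56 53
f 57 54 53
f 53 56 55
f 55 57 53
f 54 60 56
f 58 54 57
f 58 60 54
f 56 60 55
f 59 57 55
f 55 60 59
f 59 58 57
f 60 58 59



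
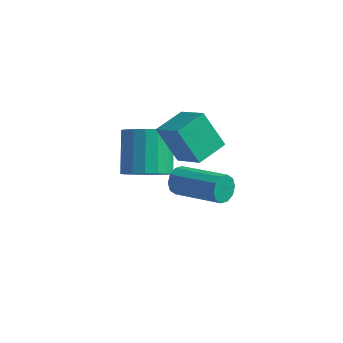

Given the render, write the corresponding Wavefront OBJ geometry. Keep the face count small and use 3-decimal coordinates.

v -0.794 -0.26 -1.341
v -1.755 -0.112 0.029
v -0.319 0.977 -1.141
v -1.279 1.125 0.229
v 0.359 -0.845 -0.469
v -0.601 -0.697 0.901
v 0.835 0.392 -0.269
v -0.126 0.54 1.101
v 0.492 -2.932 0.451
v 0.709 -2.675 -0.034
v 2.625 -3.051 0.624
v 2.408 -3.308 1.109
v 0.671 -2.419 0.223
v 2.587 -2.794 0.881
v 0.565 -2.358 0.566
v 2.481 -2.734 1.224
v 0.431 -2.517 0.866
v 2.347 -2.893 1.524
v 0.32 -2.835 1.007
v 2.236 -3.21 1.665
v 0.275 -3.189 0.936
v 2.191 -3.565 1.594
v 0.313 -3.446 0.679
v 2.229 -3.821 1.337
v 0.419 -3.506 0.336
v 2.335 -3.882 0.994
v 0.553 -3.347 0.036
v 2.469 -3.723 0.694
v 0.664 -3.03 -0.105
v 2.58 -3.405 0.553
v -1.974 -0.451 -2.523
v -1.533 0.279 -3.044
v -2.124 1.582 -1.718
v -2.566 0.851 -1.197
v -1.976 0.261 -3.224
v -2.567 1.564 -1.899
v -2.418 0.081 -3.244
v -3.01 1.383 -1.919
v -2.759 -0.222 -3.098
v -3.351 1.08 -1.773
v -2.92 -0.578 -2.821
v -3.512 0.725 -1.496
v -2.865 -0.904 -2.475
v -3.456 0.399 -1.15
v -2.605 -1.127 -2.14
v -3.197 0.176 -0.815
v -2.201 -1.195 -1.893
v -2.792 0.108 -0.568
v -1.745 -1.092 -1.79
v -2.336 0.21 -0.465
v -1.341 -0.843 -1.855
v -1.933 0.459 -0.53
v -1.083 -0.504 -2.073
v -1.674 0.798 -0.747
v -1.028 -0.153 -2.393
v -1.62 1.149 -1.068
v -1.191 0.129 -2.744
v -1.782 1.432 -1.419
f 2 4 1
f 5 2 1
f 1 4 3
f 3 5 1
f 2 8 4
f 6 2 5
f 6 8 2
f 4 8 3
f 7 5 3
f 3 8 7
f 7 6 5
f 8 6 7
f 10 9 13
f 10 13 11
f 11 13 14
f 11 14 12
f 13 9 15
f 13 15 14
f 14 15 16
f 14 16 12
f 15 9 17
f 15 17 16
f 16 17 18
f 16 18 12
f 17 9 19
f 17 19 18
f 18 19 20
f 18 20 12
f 19 9 21
f 19 21 20
f 20 21 22
f 20 22 12
f 21 9 23
f 21 23 22
f 22 23 24
f 22 24 12
f 23 9 25
f 23 25 24
f 24 25 26
f 24 26 12
f 25 9 27
f 25 27 26
f 26 27 28
f 26 28 12
f 27 9 29
f 27 29 28
f 28 29 30
f 28 30 12
f 29 9 10
f 29 10 30
f 30 10 11
f 30 11 12
f 32 31 35
f 32 35 33
f 33 35 36
f 33 36 34
f 35 31 37
f 35 37 36
f 36 37 38
f 36 38 34
f 37 31 39
f 37 39 38
f 38 39 40
f 38 40 34
f 39 31 41
f 39 41 40
f 40 41 42
f 40 42 34
f 41 31 43
f 41 43 42
f 42 43 44
f 42 44 34
f 43 31 45
f 43 45 44
f 44 45 46
f 44 46 34
f 45 31 47
f 45 47 46
f 46 47 48
f 46 48 34
f 47 31 49
f 47 49 48
f 48 49 50
f 48 50 34
f 49 31 51
f 49 51 50
f 50 51 52
f 50 52 34
f 51 31 53
f 51 53 52
f 52 53 54
f 52 54 34
f 53 31 55
f 53 55 54
f 54 55 56
f 54 56 34
f 55 31 57
f 55 57 56
f 56 57 58
f 56 58 34
f 57 31 32
f 57 32 58
f 58 32 33
f 58 33 34



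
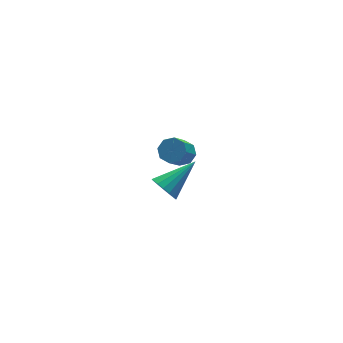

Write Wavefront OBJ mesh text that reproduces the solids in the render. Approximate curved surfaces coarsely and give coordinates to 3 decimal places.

v 2.413 2.569 -2.386
v 2.919 2.021 -2.304
v 1.972 1.342 -1.012
v 1.467 1.891 -1.094
v 3.036 2.479 -1.978
v 2.089 1.8 -0.685
v 2.788 2.99 -1.891
v 1.841 2.311 -0.598
v 2.321 3.254 -2.094
v 1.374 2.575 -0.802
v 1.908 3.118 -2.468
v 0.961 2.439 -1.176
v 1.791 2.66 -2.795
v 0.844 1.981 -1.502
v 2.039 2.149 -2.882
v 1.092 1.47 -1.589
v 2.506 1.885 -2.678
v 1.559 1.206 -1.386
v -2.146 -3.931 2.946
v -1.829 -3.68 2.291
v -0.374 -3.649 3.914
v -1.962 -3.375 2.447
v -2.139 -3.196 2.717
v -2.316 -3.186 3.039
v -2.455 -3.347 3.34
v -2.524 -3.642 3.551
v -2.505 -4.003 3.623
v -2.405 -4.347 3.54
v -2.245 -4.597 3.32
v -2.063 -4.694 3.015
v -1.9 -4.616 2.694
v -1.793 -4.381 2.43
v -1.767 -4.044 2.285
f 2 1 5
f 2 5 3
f 3 5 6
f 3 6 4
f 5 1 7
f 5 7 6
f 6 7 8
f 6 8 4
f 7 1 9
f 7 9 8
f 8 9 10
f 8 10 4
f 9 1 11
f 9 11 10
f 10 11 12
f 10 12 4
f 11 1 13
f 11 13 12
f 12 13 14
f 12 14 4
f 13 1 15
f 13 15 14
f 14 15 16
f 14 16 4
f 15 1 17
f 15 17 16
f 16 17 18
f 16 18 4
f 17 1 2
f 17 2 18
f 18 2 3
f 18 3 4
f 20 19 22
f 20 22 21
f 22 19 23
f 22 23 21
f 23 19 24
f 23 24 21
f 24 19 25
f 24 25 21
f 25 19 26
f 25 26 21
f 26 19 27
f 26 27 21
f 27 19 28
f 27 28 21
f 28 19 29
f 28 29 21
f 29 19 30
f 29 30 21
f 30 19 31
f 30 31 21
f 31 19 32
f 31 32 21
f 32 19 33
f 32 33 21
f 33 19 20
f 33 20 21



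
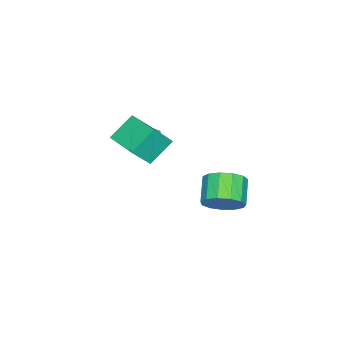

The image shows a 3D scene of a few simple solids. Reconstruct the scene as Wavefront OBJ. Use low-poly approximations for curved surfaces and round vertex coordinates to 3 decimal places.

v -1.799 0.928 -3.581
v -1.16 0.467 -3.05
v -2.163 0.07 -2.189
v -2.801 0.532 -2.719
v -1.188 0.964 -2.853
v -2.191 0.567 -1.992
v -1.41 1.45 -2.888
v -2.413 1.053 -2.027
v -1.755 1.77 -3.143
v -2.758 1.374 -2.281
v -2.114 1.823 -3.536
v -3.117 1.427 -2.675
v -2.373 1.592 -3.944
v -3.376 1.196 -3.083
v -2.449 1.15 -4.236
v -3.452 0.754 -3.375
v -2.319 0.638 -4.32
v -3.322 0.241 -3.459
v -2.024 0.218 -4.17
v -3.026 -0.179 -3.309
v -1.657 0.023 -3.832
v -2.659 -0.373 -2.971
v -1.335 0.116 -3.414
v -2.338 -0.281 -2.553
v 1.791 -2.34 1.437
v 0.915 -1.812 2.392
v 1.125 -1.874 0.568
v 0.248 -1.346 1.523
v 2.752 -0.854 1.497
v 1.875 -0.326 2.452
v 2.085 -0.388 0.628
v 1.209 0.14 1.583
v -1.4 -1.707 -0.325
v -0.717 -1.516 -0.092
v -1.203 -2.844 0.032
v -0.52 -2.653 0.265
v -1.122 -2.399 0.626
v -1.244 -1.696 0.405
v -0.676 -2.664 -0.465
v -0.798 -1.961 -0.686
v -0.27 -2.107 -0.179
v -0.545 -1.943 0.495
v -1.375 -2.417 -0.555
v -1.65 -2.253 0.119
f 2 1 5
f 2 5 3
f 3 5 6
f 3 6 4
f 5 1 7
f 5 7 6
f 6 7 8
f 6 8 4
f 7 1 9
f 7 9 8
f 8 9 10
f 8 10 4
f 9 1 11
f 9 11 10
f 10 11 12
f 10 12 4
f 11 1 13
f 11 13 12
f 12 13 14
f 12 14 4
f 13 1 15
f 13 15 14
f 14 15 16
f 14 16 4
f 15 1 17
f 15 17 16
f 16 17 18
f 16 18 4
f 17 1 19
f 17 19 18
f 18 19 20
f 18 20 4
f 19 1 21
f 19 21 20
f 20 21 22
f 20 22 4
f 21 1 23
f 21 23 22
f 22 23 24
f 22 24 4
f 23 1 2
f 23 2 24
f 24 2 3
f 24 3 4
f 26 28 25
f 29 26 25
f 25 28 27
f 27 29 25
f 26 32 28
f 30 26 29
f 30 32 26
f 28 32 27
f 31 29 27
f 27 32 31
f 31 30 29
f 32 30 31
f 33 44 38
f 33 38 34
f 33 34 40
f 33 40 43
f 33 43 44
f 34 38 42
f 38 44 37
f 44 43 35
f 43 40 39
f 40 34 41
f 36 42 37
f 36 37 35
f 36 35 39
f 36 39 41
f 36 41 42
f 37 42 38
f 35 37 44
f 39 35 43
f 41 39 40
f 42 41 34



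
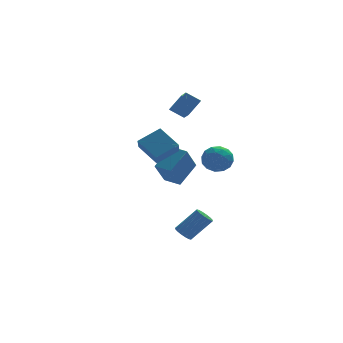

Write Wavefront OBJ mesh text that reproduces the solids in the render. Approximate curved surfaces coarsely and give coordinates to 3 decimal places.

v -4.331 -3.079 1.921
v -5.165 -1.955 2.85
v -4.158 -2.366 1.213
v -4.991 -1.241 2.142
v -2.969 -2.679 2.658
v -3.802 -1.554 3.587
v -2.795 -1.965 1.95
v -3.629 -0.841 2.879
v -2.245 0.565 -1.733
v -2.99 -0.377 -0.222
v -3.024 1.374 -1.612
v -3.769 0.433 -0.102
v -1.111 1.487 -0.598
v -1.856 0.546 0.912
v -1.89 2.297 -0.478
v -2.635 1.355 1.033
v -0.621 -2.522 0.827
v 0.061 -3.007 1.333
v -1.741 -3.093 1.787
v -1.059 -3.578 2.293
v -1.095 -2.602 2.334
v -0.403 -2.249 1.74
v -1.277 -3.851 1.38
v -0.585 -3.498 0.786
v -0.345 -3.829 1.675
v -0.233 -3.057 2.264
v -1.447 -3.043 0.856
v -1.335 -2.271 1.445
v -0.182 -2.715 0.995
v -1.498 -3.385 2.125
v -1.52 -2.812 2.148
v -1.119 -3.097 2.446
v -0.454 -2.269 1.235
v -0.054 -2.554 1.532
v -0.733 -2.316 2.121
v -1.626 -3.546 1.588
v -1.226 -3.831 1.885
v -0.561 -3.003 0.674
v -0.16 -3.288 0.972
v -0.947 -3.784 0.999
v -0.019 -3.483 1.494
v -0.678 -3.818 2.059
v -0.806 -3.979 1.522
v -0.399 -3.771 1.173
v 0.047 -3.029 1.84
v -0.612 -3.364 2.405
v -0.633 -2.79 2.429
v -0.226 -2.583 2.08
v -0.192 -3.512 2.041
v -1.068 -2.736 0.715
v -1.727 -3.071 1.28
v -1.454 -3.517 1.04
v -1.047 -3.31 0.691
v -1.002 -2.282 1.061
v -1.661 -2.617 1.626
v -1.281 -2.329 1.947
v -0.874 -2.121 1.598
v -1.488 -2.588 1.079
v -1.404 3.654 2.516
v -1.375 2.484 3.126
v -2.252 3.954 3.131
v -2.223 2.784 3.741
v -0.557 4.156 3.439
v -0.528 2.986 4.049
v -1.405 4.456 4.054
v -1.376 3.286 4.664
v -2.591 -2.045 -4.574
v -2.135 -2.044 -4.994
v -0.874 -2.034 -3.627
v -1.329 -2.035 -3.206
v -2.197 -1.734 -4.939
v -0.936 -1.724 -3.571
v -2.365 -1.508 -4.785
v -1.104 -1.498 -3.418
v -2.593 -1.425 -4.575
v -1.332 -1.415 -3.208
v -2.821 -1.509 -4.365
v -1.56 -1.499 -2.998
v -2.987 -1.736 -4.211
v -1.726 -1.726 -2.843
v -3.046 -2.046 -4.153
v -1.785 -2.036 -2.786
v -2.984 -2.356 -4.209
v -1.723 -2.346 -2.841
v -2.816 -2.582 -4.362
v -1.555 -2.572 -2.995
v -2.588 -2.665 -4.572
v -1.327 -2.655 -3.205
v -2.36 -2.581 -4.782
v -1.099 -2.571 -3.415
v -2.194 -2.354 -4.937
v -0.933 -2.344 -3.569
f 2 4 1
f 5 2 1
f 1 4 3
f 3 5 1
f 2 8 4
f 6 2 5
f 6 8 2
f 4 8 3
f 7 5 3
f 3 8 7
f 7 6 5
f 8 6 7
f 10 12 9
f 13 10 9
f 9 12 11
f 11 13 9
f 10 16 12
f 14 10 13
f 14 16 10
f 12 16 11
f 15 13 11
f 11 16 15
f 15 14 13
f 16 14 15
f 17 54 33
f 54 28 57
f 33 57 22
f 54 57 33
f 17 33 29
f 33 22 34
f 29 34 18
f 33 34 29
f 17 29 38
f 29 18 39
f 38 39 24
f 29 39 38
f 17 38 50
f 38 24 53
f 50 53 27
f 38 53 50
f 17 50 54
f 50 27 58
f 54 58 28
f 50 58 54
f 18 34 45
f 34 22 48
f 45 48 26
f 34 48 45
f 22 57 35
f 57 28 56
f 35 56 21
f 57 56 35
f 28 58 55
f 58 27 51
f 55 51 19
f 58 51 55
f 27 53 52
f 53 24 40
f 52 40 23
f 53 40 52
f 24 39 44
f 39 18 41
f 44 41 25
f 39 41 44
f 20 46 32
f 46 26 47
f 32 47 21
f 46 47 32
f 20 32 30
f 32 21 31
f 30 31 19
f 32 31 30
f 20 30 37
f 30 19 36
f 37 36 23
f 30 36 37
f 20 37 42
f 37 23 43
f 42 43 25
f 37 43 42
f 20 42 46
f 42 25 49
f 46 49 26
f 42 49 46
f 21 47 35
f 47 26 48
f 35 48 22
f 47 48 35
f 19 31 55
f 31 21 56
f 55 56 28
f 31 56 55
f 23 36 52
f 36 19 51
f 52 51 27
f 36 51 52
f 25 43 44
f 43 23 40
f 44 40 24
f 43 40 44
f 26 49 45
f 49 25 41
f 45 41 18
f 49 41 45
f 60 62 59
f 63 60 59
f 59 62 61
f 61 63 59
f 60 66 62
f 64 60 63
f 64 66 60
f 62 66 61
f 65 63 61
f 61 66 65
f 65 64 63
f 66 64 65
f 68 67 71
f 68 71 69
f 69 71 72
f 69 72 70
f 71 67 73
f 71 73 72
f 72 73 74
f 72 74 70
f 73 67 75
f 73 75 74
f 74 75 76
f 74 76 70
f 75 67 77
f 75 77 76
f 76 77 78
f 76 78 70
f 77 67 79
f 77 79 78
f 78 79 80
f 78 80 70
f 79 67 81
f 79 81 80
f 80 81 82
f 80 82 70
f 81 67 83
f 81 83 82
f 82 83 84
f 82 84 70
f 83 67 85
f 83 85 84
f 84 85 86
f 84 86 70
f 85 67 87
f 85 87 86
f 86 87 88
f 86 88 70
f 87 67 89
f 87 89 88
f 88 89 90
f 88 90 70
f 89 67 91
f 89 91 90
f 90 91 92
f 90 92 70
f 91 67 68
f 91 68 92
f 92 68 69
f 92 69 70



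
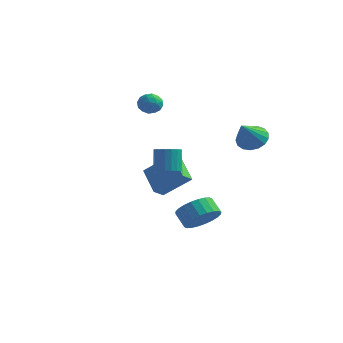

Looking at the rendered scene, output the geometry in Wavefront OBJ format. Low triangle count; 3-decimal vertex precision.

v -0.086 -1.636 0.686
v 0.637 -1.527 0.8
v 0.349 -1.015 2.147
v -0.374 -1.124 2.034
v 0.54 -1.24 0.67
v 0.251 -0.728 2.017
v 0.318 -1.032 0.543
v 0.029 -0.52 1.891
v 0.016 -0.944 0.445
v -0.273 -0.432 1.793
v -0.306 -0.992 0.395
v -0.594 -0.481 1.742
v -0.584 -1.169 0.402
v -0.873 -0.657 1.749
v -0.763 -1.437 0.465
v -1.052 -0.925 1.813
v -0.809 -1.745 0.573
v -1.097 -1.233 1.92
v -0.711 -2.032 0.703
v -1 -1.52 2.05
v -0.489 -2.24 0.829
v -0.778 -1.728 2.177
v -0.187 -2.328 0.927
v -0.476 -1.816 2.275
v 0.134 -2.279 0.978
v -0.154 -1.768 2.325
v 0.413 -2.103 0.971
v 0.124 -1.591 2.318
v 0.592 -1.835 0.907
v 0.303 -1.323 2.255
v -3.633 2.788 -1.857
v -3.799 2.036 -1.354
v -2.11 3.345 -0.522
v -2.276 2.593 -0.019
v -2.384 1.827 -2.881
v -2.55 1.075 -2.378
v -0.861 2.384 -1.546
v -1.027 1.632 -1.043
v 3.449 -4.132 -1.14
v 4.167 -3.502 -0.681
v 3.45 -3.177 -0.002
v 2.731 -3.808 -0.46
v 4.01 -3.249 -0.969
v 3.292 -2.925 -0.289
v 3.767 -3.131 -1.282
v 3.049 -2.807 -0.603
v 3.476 -3.165 -1.573
v 2.758 -2.841 -0.894
v 3.18 -3.347 -1.799
v 2.463 -3.022 -1.12
v 2.926 -3.648 -1.924
v 2.208 -3.323 -1.245
v 2.751 -4.023 -1.93
v 2.033 -3.698 -1.251
v 2.682 -4.414 -1.815
v 1.964 -4.089 -1.136
v 2.73 -4.763 -1.598
v 2.013 -4.438 -0.919
v 2.888 -5.015 -1.311
v 2.17 -4.691 -0.631
v 3.131 -5.133 -0.997
v 2.413 -4.809 -0.318
v 3.422 -5.099 -0.706
v 2.704 -4.775 -0.027
v 3.717 -4.918 -0.48
v 3 -4.593 0.199
v 3.972 -4.617 -0.355
v 3.254 -4.292 0.324
v 4.147 -4.242 -0.349
v 3.429 -3.917 0.33
v 4.216 -3.851 -0.464
v 3.498 -3.526 0.215
v -4.428 3.128 3.352
v -3.754 3.479 3.25
v -3.846 2.161 3.87
v -3.172 2.512 3.768
v -3.674 2.787 4.278
v -4.034 3.385 3.958
v -3.566 2.255 3.162
v -3.926 2.853 2.842
v -3.221 2.94 3.132
v -3.287 3.269 3.822
v -4.313 2.371 3.298
v -4.379 2.7 3.988
v -4.142 3.389 3.256
v -3.458 2.251 3.864
v -3.753 2.413 4.164
v -3.356 2.62 4.104
v -4.307 3.333 3.672
v -3.91 3.54 3.612
v -3.863 3.133 4.216
v -3.69 2.1 3.508
v -3.293 2.307 3.448
v -4.244 3.02 3.016
v -3.847 3.227 2.956
v -3.737 2.507 2.904
v -3.432 3.278 3.126
v -3.09 2.709 3.43
v -3.322 2.558 3.074
v -3.534 2.909 2.886
v -3.472 3.471 3.532
v -3.129 2.903 3.836
v -3.425 3.065 4.136
v -3.636 3.416 3.948
v -3.158 3.154 3.462
v -4.471 2.737 3.284
v -4.128 2.169 3.588
v -3.964 2.224 3.172
v -4.175 2.575 2.984
v -4.51 2.931 3.69
v -4.168 2.362 3.994
v -4.066 2.731 4.234
v -4.278 3.082 4.046
v -4.442 2.486 3.658
v 3.487 1.115 2.87
v 3.898 1.719 3.446
v 3.473 -0.115 4.17
v 3.463 1.791 3.509
v 3.034 1.708 3.426
v 2.709 1.489 3.215
v 2.562 1.185 2.925
v 2.627 0.865 2.623
v 2.889 0.602 2.377
v 3.288 0.457 2.244
v 3.733 0.463 2.255
v 4.122 0.618 2.406
v 4.365 0.887 2.664
v 4.407 1.209 2.969
v 4.239 1.509 3.251
f 2 1 5
f 2 5 3
f 3 5 6
f 3 6 4
f 5 1 7
f 5 7 6
f 6 7 8
f 6 8 4
f 7 1 9
f 7 9 8
f 8 9 10
f 8 10 4
f 9 1 11
f 9 11 10
f 10 11 12
f 10 12 4
f 11 1 13
f 11 13 12
f 12 13 14
f 12 14 4
f 13 1 15
f 13 15 14
f 14 15 16
f 14 16 4
f 15 1 17
f 15 17 16
f 16 17 18
f 16 18 4
f 17 1 19
f 17 19 18
f 18 19 20
f 18 20 4
f 19 1 21
f 19 21 20
f 20 21 22
f 20 22 4
f 21 1 23
f 21 23 22
f 22 23 24
f 22 24 4
f 23 1 25
f 23 25 24
f 24 25 26
f 24 26 4
f 25 1 27
f 25 27 26
f 26 27 28
f 26 28 4
f 27 1 29
f 27 29 28
f 28 29 30
f 28 30 4
f 29 1 2
f 29 2 30
f 30 2 3
f 30 3 4
f 32 34 31
f 35 32 31
f 31 34 33
f 33 35 31
f 32 38 34
f 36 32 35
f 36 38 32
f 34 38 33
f 37 35 33
f 33 38 37
f 37 36 35
f 38 36 37
f 40 39 43
f 40 43 41
f 41 43 44
f 41 44 42
f 43 39 45
f 43 45 44
f 44 45 46
f 44 46 42
f 45 39 47
f 45 47 46
f 46 47 48
f 46 48 42
f 47 39 49
f 47 49 48
f 48 49 50
f 48 50 42
f 49 39 51
f 49 51 50
f 50 51 52
f 50 52 42
f 51 39 53
f 51 53 52
f 52 53 54
f 52 54 42
f 53 39 55
f 53 55 54
f 54 55 56
f 54 56 42
f 55 39 57
f 55 57 56
f 56 57 58
f 56 58 42
f 57 39 59
f 57 59 58
f 58 59 60
f 58 60 42
f 59 39 61
f 59 61 60
f 60 61 62
f 60 62 42
f 61 39 63
f 61 63 62
f 62 63 64
f 62 64 42
f 63 39 65
f 63 65 64
f 64 65 66
f 64 66 42
f 65 39 67
f 65 67 66
f 66 67 68
f 66 68 42
f 67 39 69
f 67 69 68
f 68 69 70
f 68 70 42
f 69 39 71
f 69 71 70
f 70 71 72
f 70 72 42
f 71 39 40
f 71 40 72
f 72 40 41
f 72 41 42
f 73 110 89
f 110 84 113
f 89 113 78
f 110 113 89
f 73 89 85
f 89 78 90
f 85 90 74
f 89 90 85
f 73 85 94
f 85 74 95
f 94 95 80
f 85 95 94
f 73 94 106
f 94 80 109
f 106 109 83
f 94 109 106
f 73 106 110
f 106 83 114
f 110 114 84
f 106 114 110
f 74 90 101
f 90 78 104
f 101 104 82
f 90 104 101
f 78 113 91
f 113 84 112
f 91 112 77
f 113 112 91
f 84 114 111
f 114 83 107
f 111 107 75
f 114 107 111
f 83 109 108
f 109 80 96
f 108 96 79
f 109 96 108
f 80 95 100
f 95 74 97
f 100 97 81
f 95 97 100
f 76 102 88
f 102 82 103
f 88 103 77
f 102 103 88
f 76 88 86
f 88 77 87
f 86 87 75
f 88 87 86
f 76 86 93
f 86 75 92
f 93 92 79
f 86 92 93
f 76 93 98
f 93 79 99
f 98 99 81
f 93 99 98
f 76 98 102
f 98 81 105
f 102 105 82
f 98 105 102
f 77 103 91
f 103 82 104
f 91 104 78
f 103 104 91
f 75 87 111
f 87 77 112
f 111 112 84
f 87 112 111
f 79 92 108
f 92 75 107
f 108 107 83
f 92 107 108
f 81 99 100
f 99 79 96
f 100 96 80
f 99 96 100
f 82 105 101
f 105 81 97
f 101 97 74
f 105 97 101
f 116 115 118
f 116 118 117
f 118 115 119
f 118 119 117
f 119 115 120
f 119 120 117
f 120 115 121
f 120 121 117
f 121 115 122
f 121 122 117
f 122 115 123
f 122 123 117
f 123 115 124
f 123 124 117
f 124 115 125
f 124 125 117
f 125 115 126
f 125 126 117
f 126 115 127
f 126 127 117
f 127 115 128
f 127 128 117
f 128 115 129
f 128 129 117
f 129 115 116
f 129 116 117

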